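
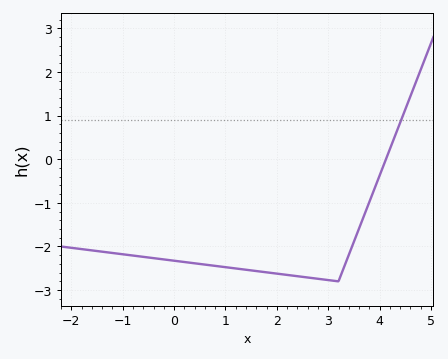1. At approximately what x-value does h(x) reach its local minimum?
3.2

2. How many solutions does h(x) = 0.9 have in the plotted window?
1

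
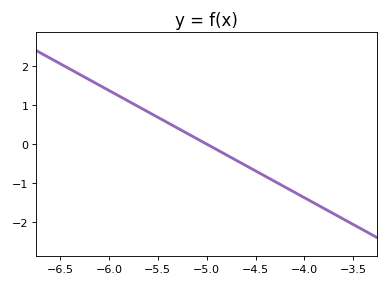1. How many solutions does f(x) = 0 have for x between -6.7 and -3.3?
1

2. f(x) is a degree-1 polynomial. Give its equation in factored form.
y = -1.37(x + 5)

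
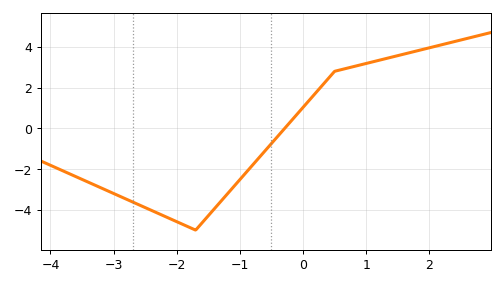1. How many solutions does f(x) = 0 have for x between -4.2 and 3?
1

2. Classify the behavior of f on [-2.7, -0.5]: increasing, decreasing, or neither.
neither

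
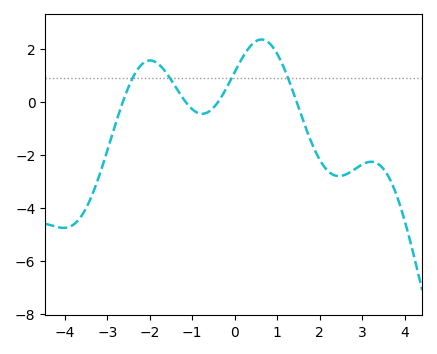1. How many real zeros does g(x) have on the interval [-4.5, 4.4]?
4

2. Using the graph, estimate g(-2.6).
0.2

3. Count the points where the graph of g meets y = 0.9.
4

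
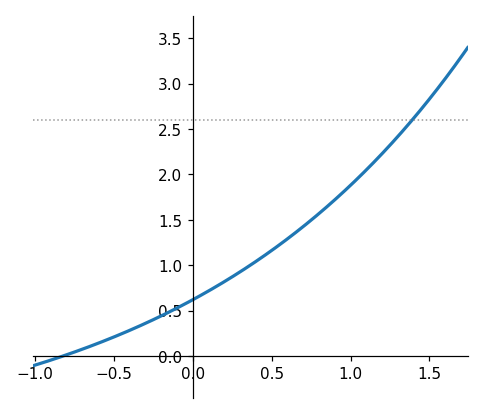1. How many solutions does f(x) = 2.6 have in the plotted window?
1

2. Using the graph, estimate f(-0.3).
0.36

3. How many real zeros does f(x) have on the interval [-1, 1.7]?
1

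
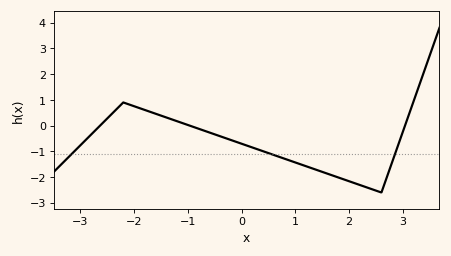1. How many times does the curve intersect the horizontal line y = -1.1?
3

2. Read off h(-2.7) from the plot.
-0.1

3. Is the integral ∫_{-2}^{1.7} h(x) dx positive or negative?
negative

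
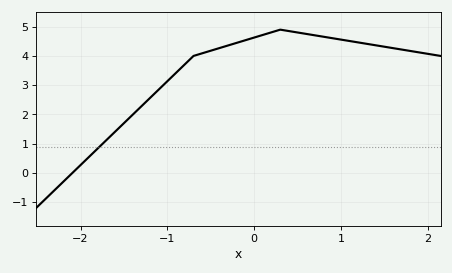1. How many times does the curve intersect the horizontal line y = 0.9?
1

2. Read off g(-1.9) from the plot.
0.554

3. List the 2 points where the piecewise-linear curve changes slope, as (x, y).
(-0.7, 4); (0.3, 4.9)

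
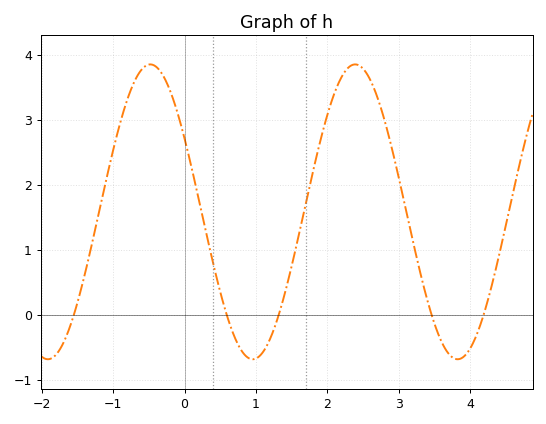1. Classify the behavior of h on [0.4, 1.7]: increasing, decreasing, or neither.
neither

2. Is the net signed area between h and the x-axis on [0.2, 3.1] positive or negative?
positive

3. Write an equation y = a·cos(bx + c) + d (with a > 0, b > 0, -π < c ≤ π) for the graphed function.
y = 2.27cos(2.19x + 1.05) + 1.59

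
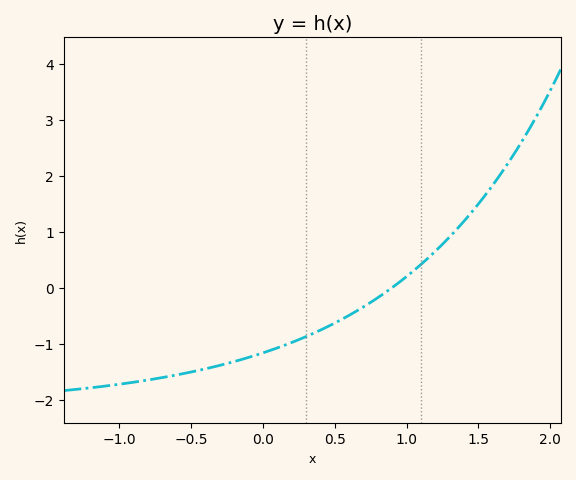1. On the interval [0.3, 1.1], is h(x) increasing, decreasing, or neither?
increasing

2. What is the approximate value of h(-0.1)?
-1.2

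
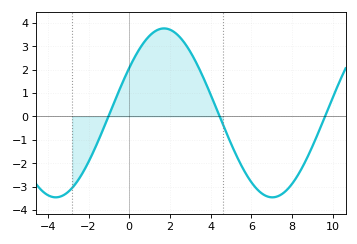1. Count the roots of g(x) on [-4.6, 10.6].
3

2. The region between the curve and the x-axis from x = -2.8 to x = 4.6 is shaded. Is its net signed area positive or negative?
positive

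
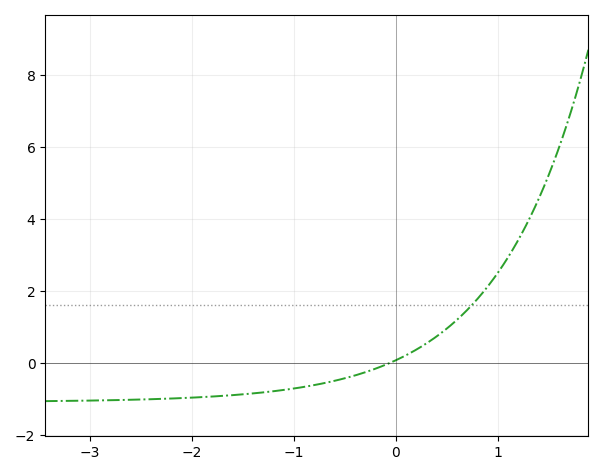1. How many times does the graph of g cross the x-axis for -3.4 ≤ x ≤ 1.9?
1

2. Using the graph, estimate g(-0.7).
-0.554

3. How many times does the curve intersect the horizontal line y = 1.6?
1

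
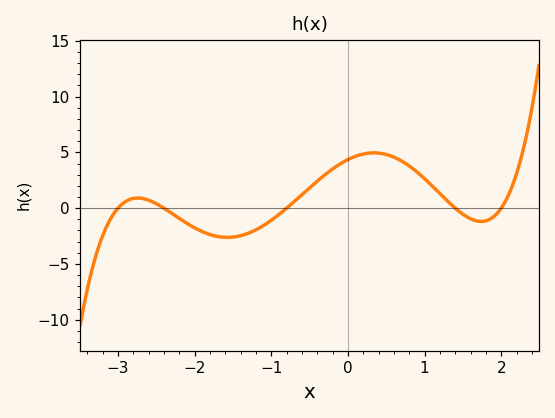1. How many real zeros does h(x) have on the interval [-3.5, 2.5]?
5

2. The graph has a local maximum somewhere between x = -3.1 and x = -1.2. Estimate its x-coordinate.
-2.7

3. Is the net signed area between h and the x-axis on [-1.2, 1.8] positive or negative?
positive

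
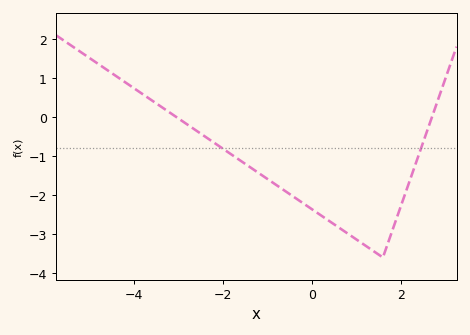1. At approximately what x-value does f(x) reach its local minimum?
1.6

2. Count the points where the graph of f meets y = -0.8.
2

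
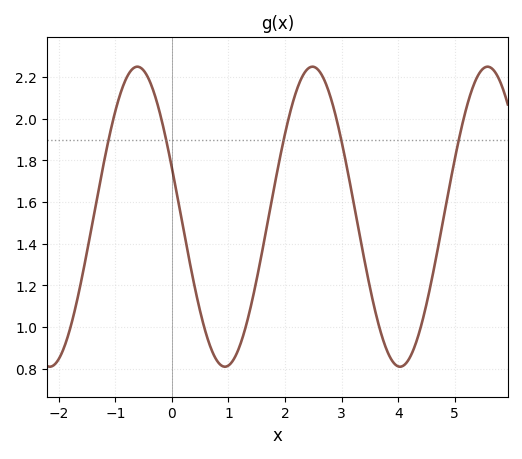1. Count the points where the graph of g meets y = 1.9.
5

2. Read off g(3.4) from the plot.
1.32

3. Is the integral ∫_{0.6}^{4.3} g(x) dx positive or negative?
positive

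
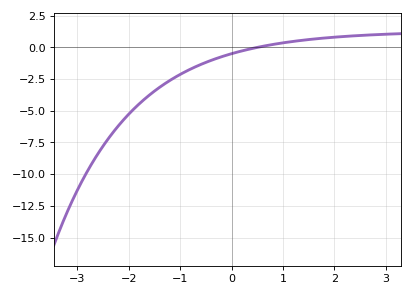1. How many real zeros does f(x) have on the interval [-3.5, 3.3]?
1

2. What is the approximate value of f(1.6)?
0.667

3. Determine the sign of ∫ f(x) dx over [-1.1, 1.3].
negative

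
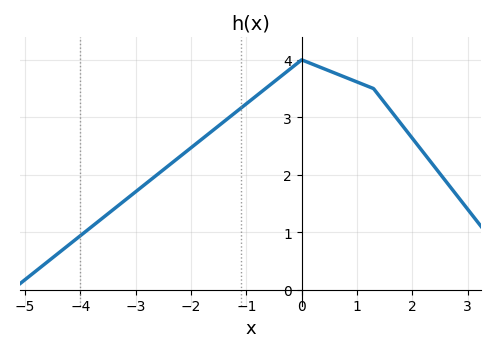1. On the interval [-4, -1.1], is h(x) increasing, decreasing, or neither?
increasing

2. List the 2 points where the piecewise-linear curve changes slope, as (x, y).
(0, 4); (1.3, 3.5)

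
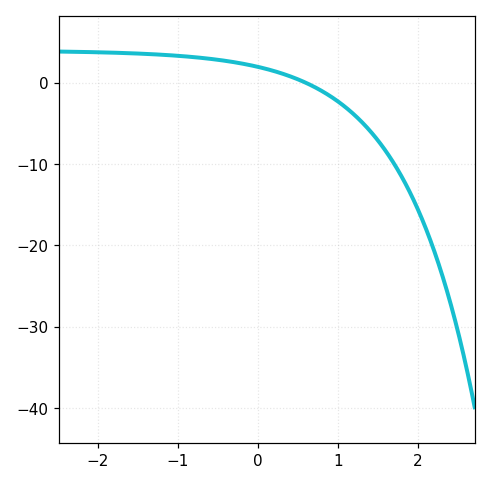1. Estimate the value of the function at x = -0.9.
3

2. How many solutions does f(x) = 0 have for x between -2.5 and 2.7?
1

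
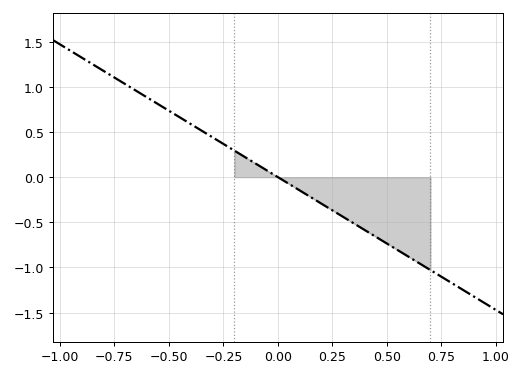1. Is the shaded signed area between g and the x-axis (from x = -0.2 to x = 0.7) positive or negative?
negative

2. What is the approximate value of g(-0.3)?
0.441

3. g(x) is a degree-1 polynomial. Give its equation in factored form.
y = -1.47(x - 0)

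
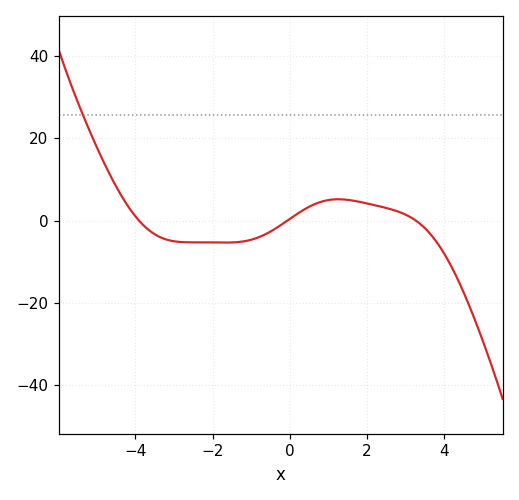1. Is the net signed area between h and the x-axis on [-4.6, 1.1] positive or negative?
negative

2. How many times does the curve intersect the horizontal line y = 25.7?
1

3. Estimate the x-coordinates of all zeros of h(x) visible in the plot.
-3.91, -0.066, 3.27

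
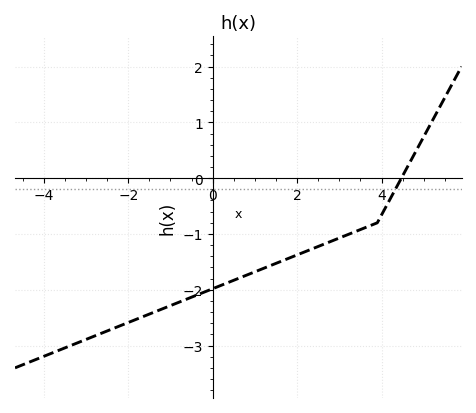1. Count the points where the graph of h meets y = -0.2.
1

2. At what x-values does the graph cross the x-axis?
4.4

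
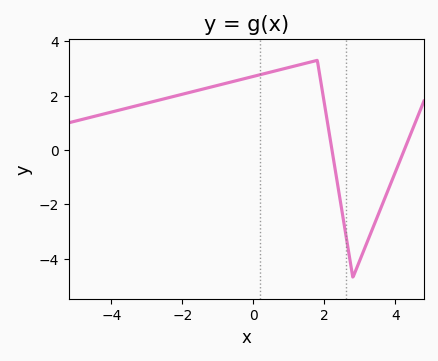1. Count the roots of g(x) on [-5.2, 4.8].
2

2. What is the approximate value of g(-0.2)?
2.6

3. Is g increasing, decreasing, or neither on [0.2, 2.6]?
neither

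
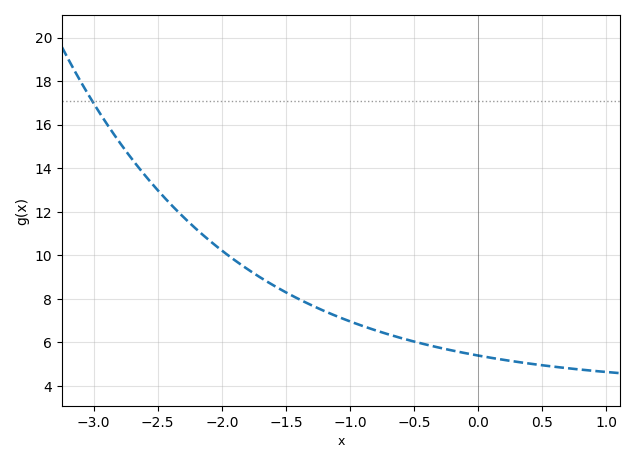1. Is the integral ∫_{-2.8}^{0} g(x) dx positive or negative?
positive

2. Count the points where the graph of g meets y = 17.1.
1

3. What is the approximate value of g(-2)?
10.2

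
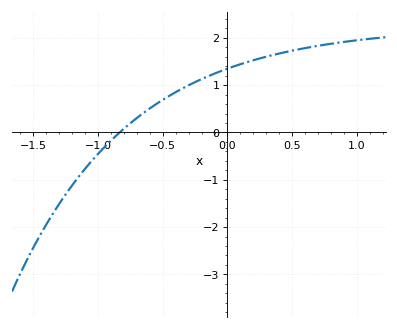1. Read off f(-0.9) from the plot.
-0.172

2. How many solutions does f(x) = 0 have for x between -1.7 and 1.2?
1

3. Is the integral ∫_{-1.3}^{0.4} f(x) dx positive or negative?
positive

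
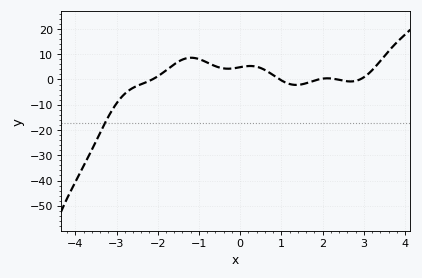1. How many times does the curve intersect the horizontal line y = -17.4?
1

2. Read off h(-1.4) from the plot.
8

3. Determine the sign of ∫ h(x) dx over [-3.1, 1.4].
positive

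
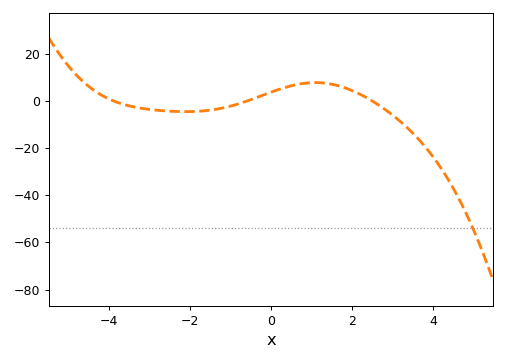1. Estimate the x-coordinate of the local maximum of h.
1.09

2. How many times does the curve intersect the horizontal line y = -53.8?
1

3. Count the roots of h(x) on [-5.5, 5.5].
3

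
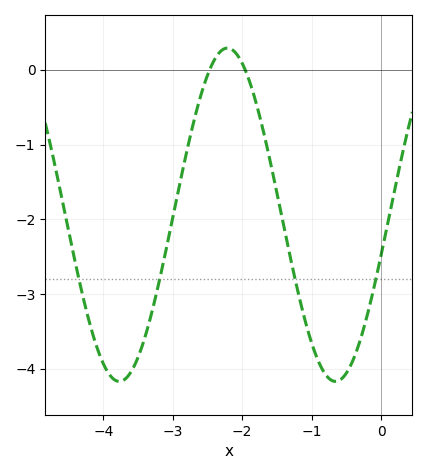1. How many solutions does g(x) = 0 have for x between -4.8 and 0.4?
2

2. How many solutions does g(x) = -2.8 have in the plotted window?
4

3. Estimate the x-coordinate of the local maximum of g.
-2.21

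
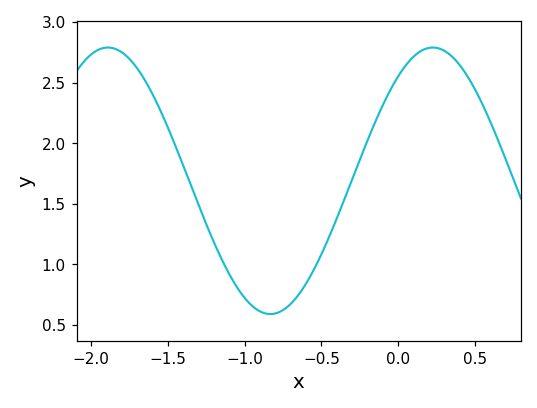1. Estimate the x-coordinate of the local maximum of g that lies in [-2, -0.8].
-1.9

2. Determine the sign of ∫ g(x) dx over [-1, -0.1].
positive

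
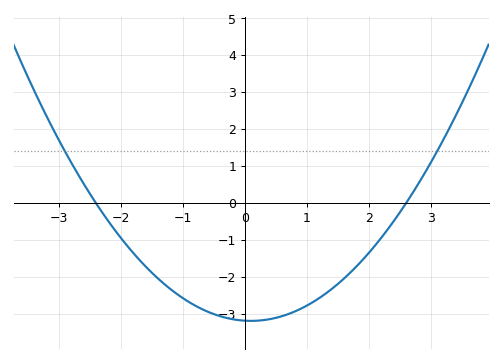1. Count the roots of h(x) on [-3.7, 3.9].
2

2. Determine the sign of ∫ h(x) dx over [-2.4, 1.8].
negative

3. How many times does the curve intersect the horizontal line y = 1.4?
2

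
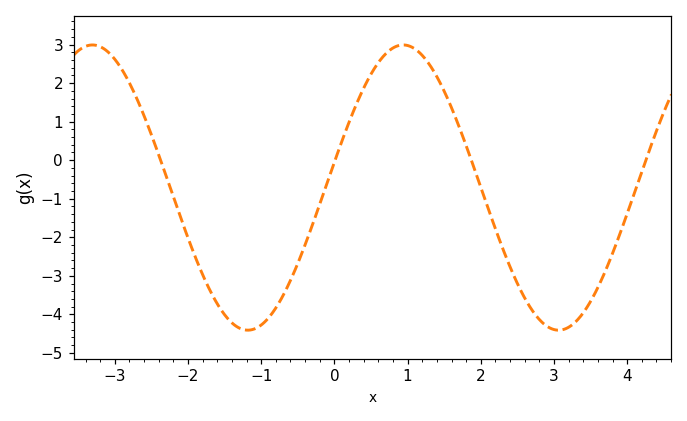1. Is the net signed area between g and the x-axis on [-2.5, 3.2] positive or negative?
negative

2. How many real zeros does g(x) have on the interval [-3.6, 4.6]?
4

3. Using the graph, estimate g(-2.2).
-0.9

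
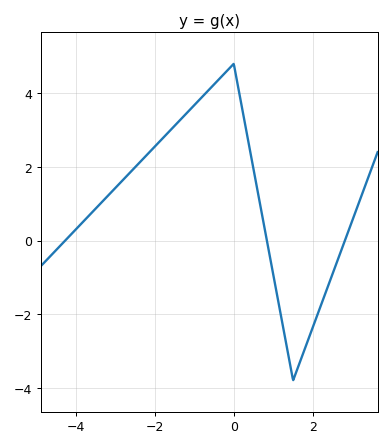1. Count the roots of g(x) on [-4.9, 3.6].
3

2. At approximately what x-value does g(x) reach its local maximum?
-0.001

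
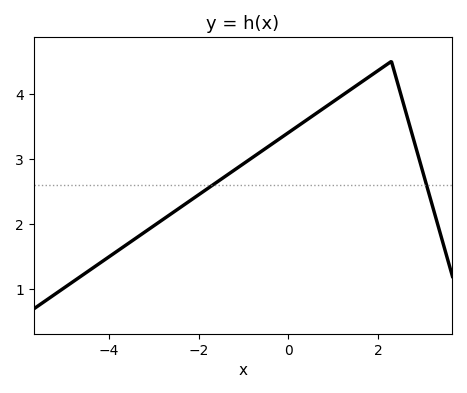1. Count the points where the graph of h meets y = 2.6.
2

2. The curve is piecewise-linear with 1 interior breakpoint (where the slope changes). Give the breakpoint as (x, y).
(2.3, 4.5)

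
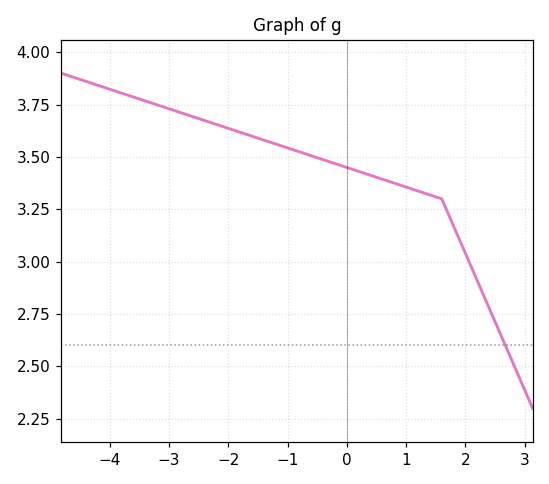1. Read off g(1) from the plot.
3.36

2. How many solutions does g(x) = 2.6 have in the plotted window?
1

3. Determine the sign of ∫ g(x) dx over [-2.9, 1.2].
positive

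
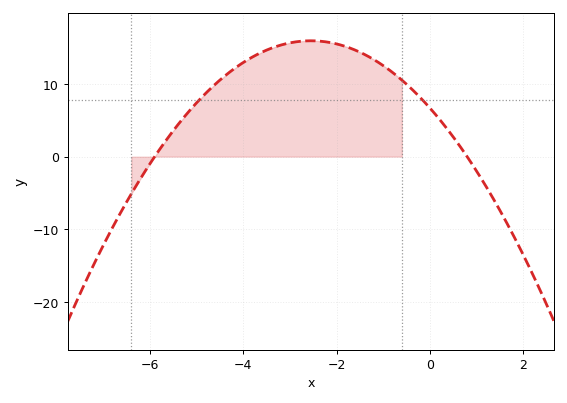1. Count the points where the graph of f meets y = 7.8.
2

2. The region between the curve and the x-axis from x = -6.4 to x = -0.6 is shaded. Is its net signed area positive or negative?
positive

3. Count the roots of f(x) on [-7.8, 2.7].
2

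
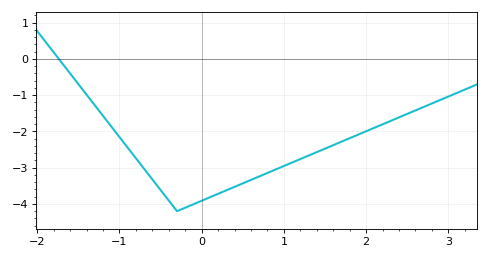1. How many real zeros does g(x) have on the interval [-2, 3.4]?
1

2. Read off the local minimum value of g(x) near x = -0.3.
-4.2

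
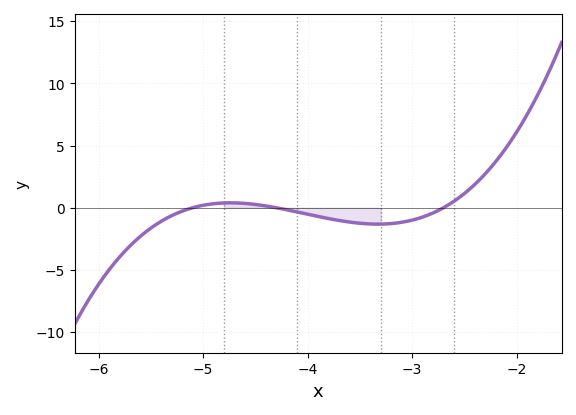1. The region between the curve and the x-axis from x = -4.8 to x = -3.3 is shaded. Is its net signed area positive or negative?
negative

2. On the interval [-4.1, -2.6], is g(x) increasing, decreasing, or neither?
neither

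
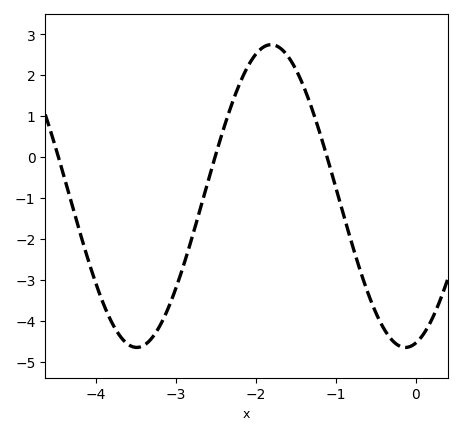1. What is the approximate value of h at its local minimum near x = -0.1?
-4.65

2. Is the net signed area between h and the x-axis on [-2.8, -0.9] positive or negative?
positive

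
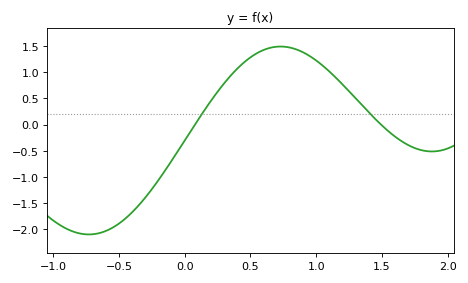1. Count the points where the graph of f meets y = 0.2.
2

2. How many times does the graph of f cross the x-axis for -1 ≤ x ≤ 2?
2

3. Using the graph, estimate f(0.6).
1.45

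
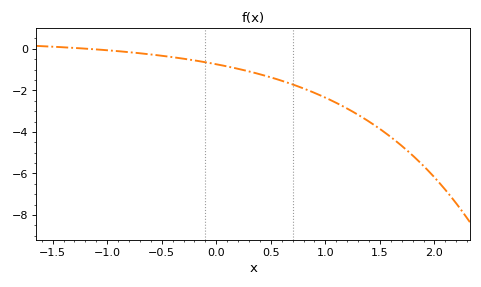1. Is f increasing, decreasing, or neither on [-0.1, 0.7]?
decreasing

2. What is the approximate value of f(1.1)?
-2.6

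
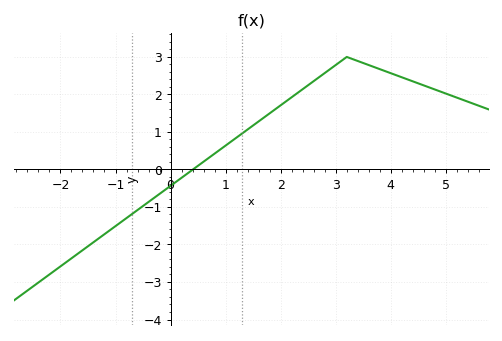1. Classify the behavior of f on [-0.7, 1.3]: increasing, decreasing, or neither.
increasing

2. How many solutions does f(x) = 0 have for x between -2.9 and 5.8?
1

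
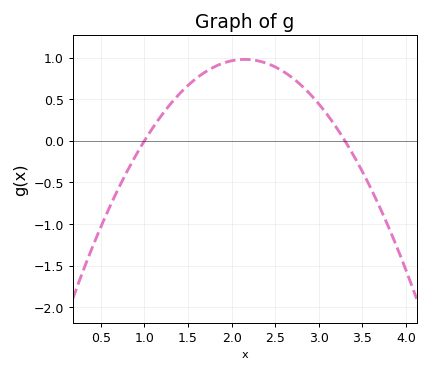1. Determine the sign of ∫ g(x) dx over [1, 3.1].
positive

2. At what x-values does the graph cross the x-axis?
1, 3.3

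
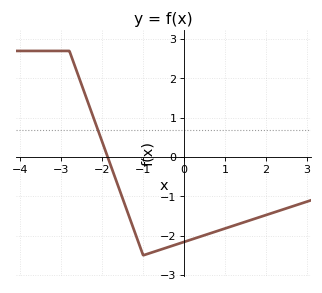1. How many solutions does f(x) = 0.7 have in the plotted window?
1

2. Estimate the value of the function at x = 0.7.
-1.9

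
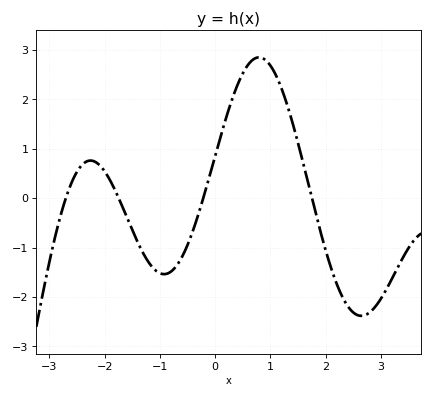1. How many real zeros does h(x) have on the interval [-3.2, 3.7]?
4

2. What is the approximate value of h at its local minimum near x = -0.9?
-1.54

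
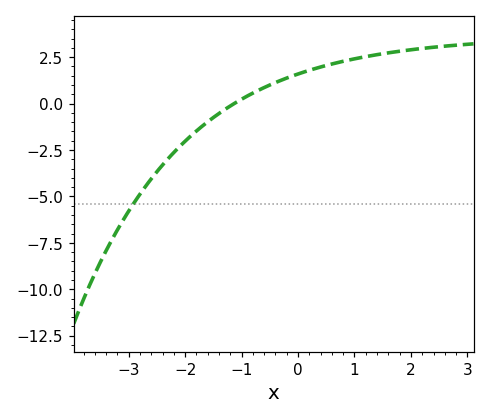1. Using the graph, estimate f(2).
2.89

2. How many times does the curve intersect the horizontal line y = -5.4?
1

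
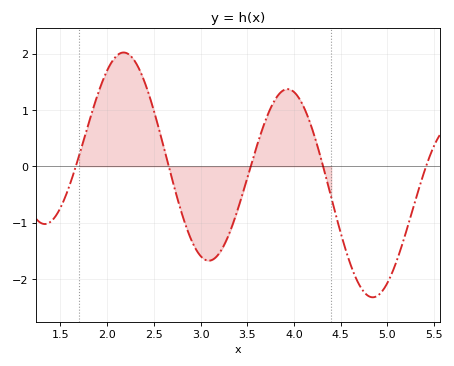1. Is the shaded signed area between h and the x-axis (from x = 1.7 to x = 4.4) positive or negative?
positive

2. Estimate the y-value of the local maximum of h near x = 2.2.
2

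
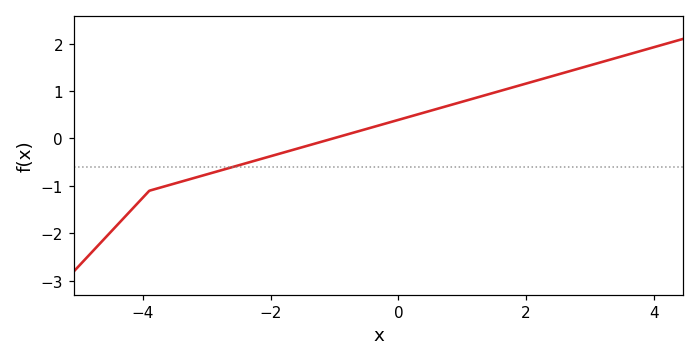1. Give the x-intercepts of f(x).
-1.02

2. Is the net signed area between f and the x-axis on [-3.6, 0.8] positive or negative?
negative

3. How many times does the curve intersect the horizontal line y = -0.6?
1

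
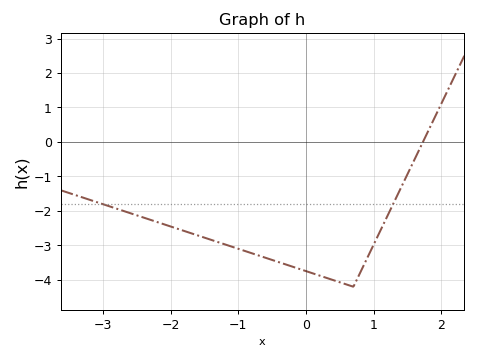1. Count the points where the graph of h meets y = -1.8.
2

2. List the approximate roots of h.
1.7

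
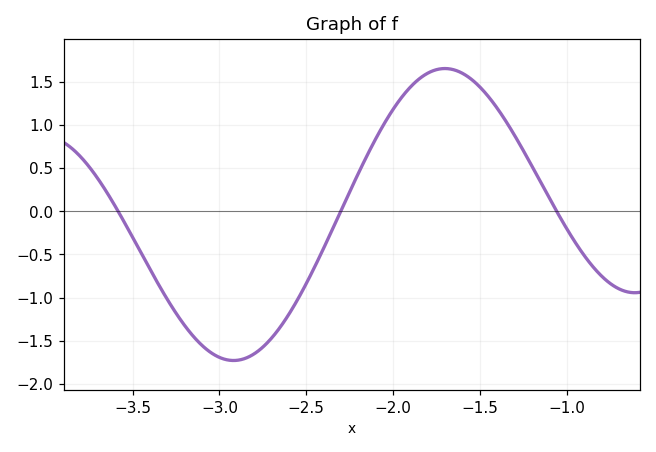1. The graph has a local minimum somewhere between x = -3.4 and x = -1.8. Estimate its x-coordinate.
-2.9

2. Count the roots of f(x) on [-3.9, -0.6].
3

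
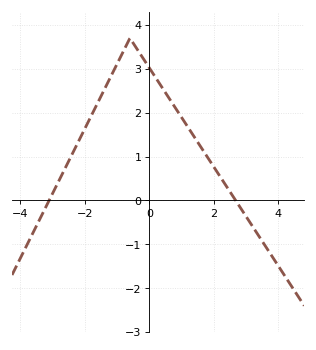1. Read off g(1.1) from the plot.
1.8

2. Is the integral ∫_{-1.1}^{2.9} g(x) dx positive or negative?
positive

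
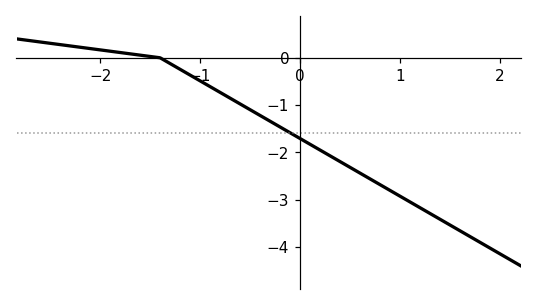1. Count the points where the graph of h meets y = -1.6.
1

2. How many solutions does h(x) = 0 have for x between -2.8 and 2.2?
1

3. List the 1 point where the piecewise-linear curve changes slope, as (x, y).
(-1.4, 0)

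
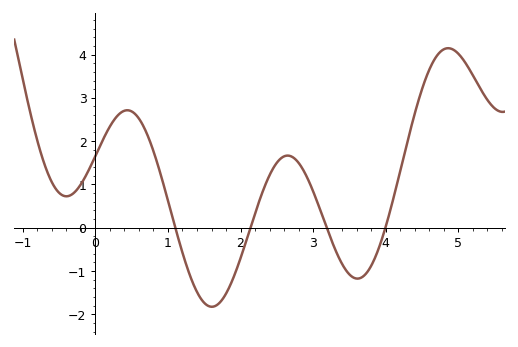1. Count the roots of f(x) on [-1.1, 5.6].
4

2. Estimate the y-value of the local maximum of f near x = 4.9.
4.15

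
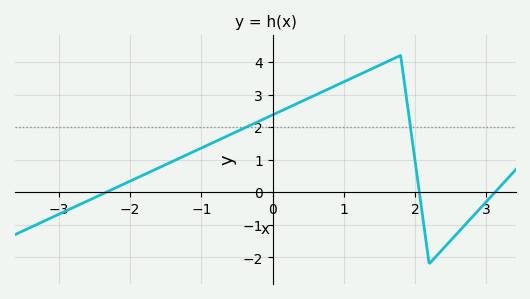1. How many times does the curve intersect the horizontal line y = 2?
2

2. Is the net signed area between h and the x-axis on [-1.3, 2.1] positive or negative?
positive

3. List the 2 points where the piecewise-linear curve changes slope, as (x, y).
(1.8, 4.2); (2.2, -2.2)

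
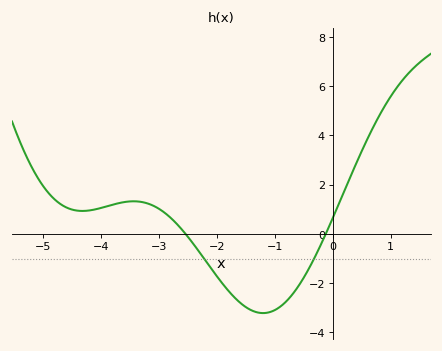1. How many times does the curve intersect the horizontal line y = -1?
2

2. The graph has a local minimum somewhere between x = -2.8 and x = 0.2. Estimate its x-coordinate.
-1.2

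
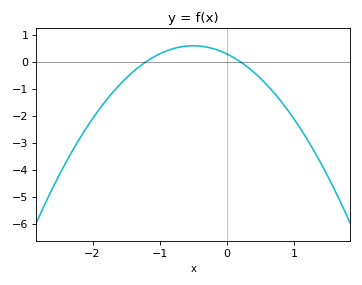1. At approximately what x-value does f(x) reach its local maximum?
-0.5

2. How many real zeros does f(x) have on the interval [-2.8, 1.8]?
2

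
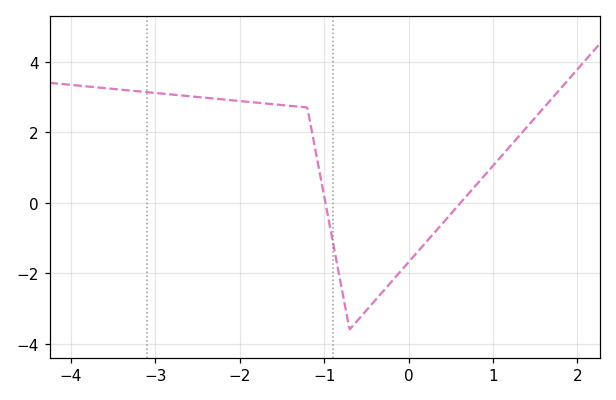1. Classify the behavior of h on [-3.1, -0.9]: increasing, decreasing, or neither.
decreasing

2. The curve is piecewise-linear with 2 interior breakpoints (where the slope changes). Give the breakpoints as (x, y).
(-1.2, 2.7); (-0.7, -3.6)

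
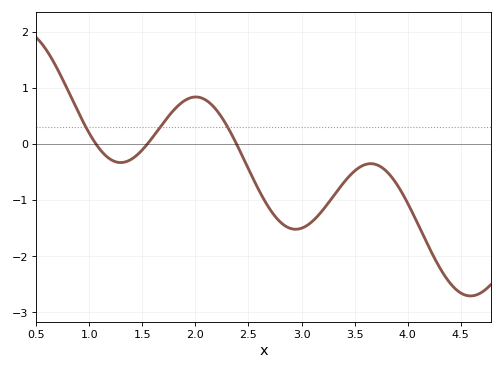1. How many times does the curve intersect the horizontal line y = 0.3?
3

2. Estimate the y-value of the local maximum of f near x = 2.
0.837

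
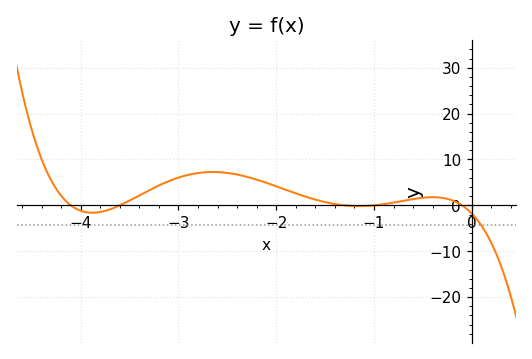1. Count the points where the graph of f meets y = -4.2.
1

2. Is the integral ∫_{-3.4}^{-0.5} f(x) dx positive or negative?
positive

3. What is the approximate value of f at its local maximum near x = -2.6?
7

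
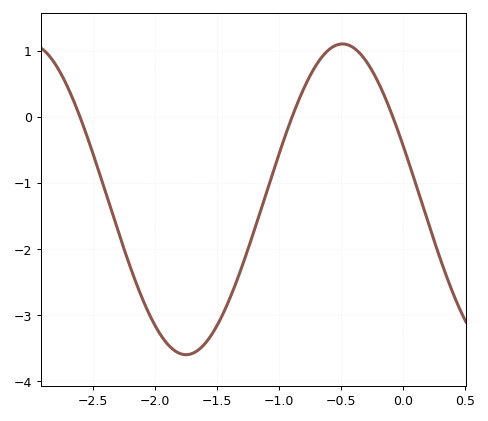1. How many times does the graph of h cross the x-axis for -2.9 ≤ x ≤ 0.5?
3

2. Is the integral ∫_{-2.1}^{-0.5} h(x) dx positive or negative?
negative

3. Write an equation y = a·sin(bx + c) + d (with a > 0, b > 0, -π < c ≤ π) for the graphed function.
y = 2.35sin(2.49x + 2.78) - 1.25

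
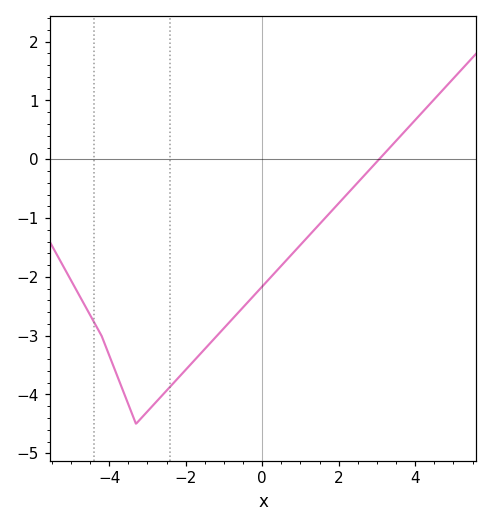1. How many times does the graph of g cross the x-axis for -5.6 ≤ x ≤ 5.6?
1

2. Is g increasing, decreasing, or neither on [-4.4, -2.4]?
neither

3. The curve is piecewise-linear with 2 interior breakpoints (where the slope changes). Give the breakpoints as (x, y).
(-4.2, -3); (-3.3, -4.5)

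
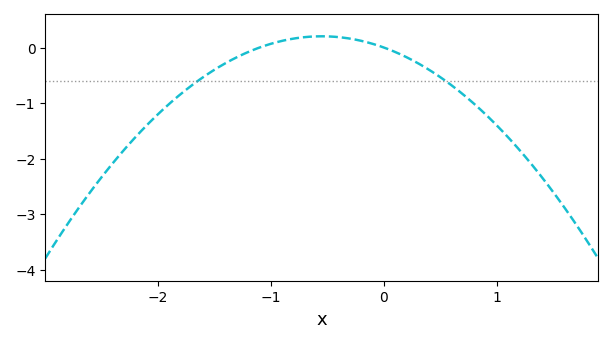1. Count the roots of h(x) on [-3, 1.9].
2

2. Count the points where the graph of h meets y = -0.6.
2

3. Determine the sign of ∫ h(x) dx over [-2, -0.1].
negative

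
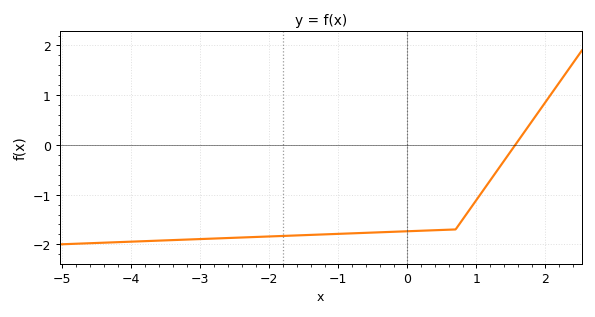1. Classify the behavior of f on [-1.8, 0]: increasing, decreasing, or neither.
increasing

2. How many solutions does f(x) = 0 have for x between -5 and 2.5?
1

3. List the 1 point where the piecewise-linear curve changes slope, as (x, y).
(0.7, -1.7)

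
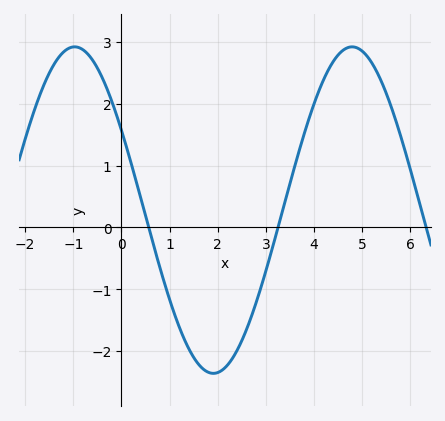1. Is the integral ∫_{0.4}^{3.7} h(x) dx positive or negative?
negative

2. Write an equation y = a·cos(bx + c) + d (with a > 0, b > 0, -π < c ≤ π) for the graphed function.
y = 2.64cos(1.1x + 1.1) + 0.28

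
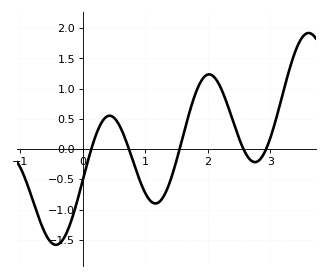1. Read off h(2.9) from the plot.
-0.067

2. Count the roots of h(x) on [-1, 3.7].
5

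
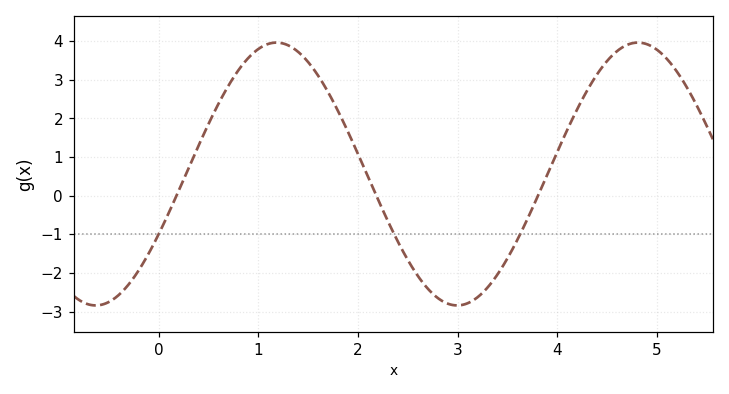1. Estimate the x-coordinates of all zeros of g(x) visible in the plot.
0.176, 2.18, 3.81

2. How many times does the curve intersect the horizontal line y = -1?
3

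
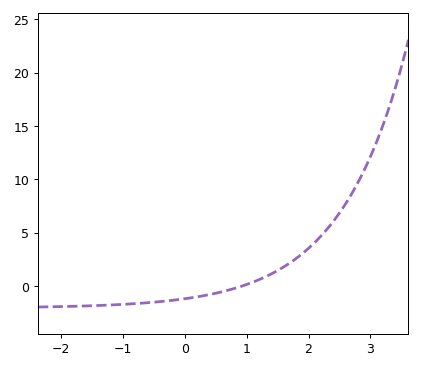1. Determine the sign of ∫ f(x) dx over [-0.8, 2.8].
positive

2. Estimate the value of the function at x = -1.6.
-1.83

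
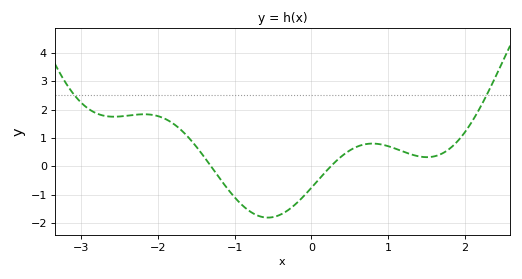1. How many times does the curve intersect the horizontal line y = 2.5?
2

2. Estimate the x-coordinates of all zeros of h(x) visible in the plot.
-1.3, 0.3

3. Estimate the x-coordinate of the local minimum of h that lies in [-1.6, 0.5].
-0.6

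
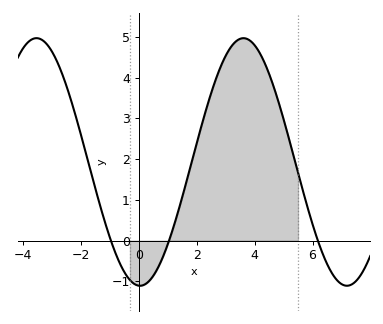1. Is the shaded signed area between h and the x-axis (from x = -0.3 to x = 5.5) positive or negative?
positive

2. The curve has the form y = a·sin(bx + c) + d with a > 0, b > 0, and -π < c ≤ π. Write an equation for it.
y = 3.04sin(0.88x - 1.6) + 1.93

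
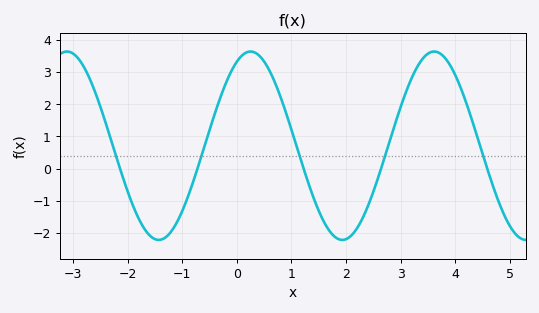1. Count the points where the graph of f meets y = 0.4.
5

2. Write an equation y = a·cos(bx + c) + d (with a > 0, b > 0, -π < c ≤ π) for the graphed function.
y = 2.93cos(1.87x - 0.47) + 0.71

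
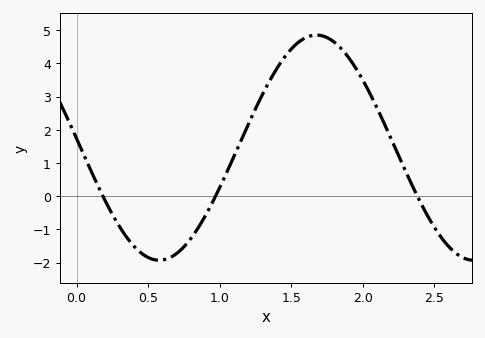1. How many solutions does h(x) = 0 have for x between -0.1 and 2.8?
3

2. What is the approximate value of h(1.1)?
1.2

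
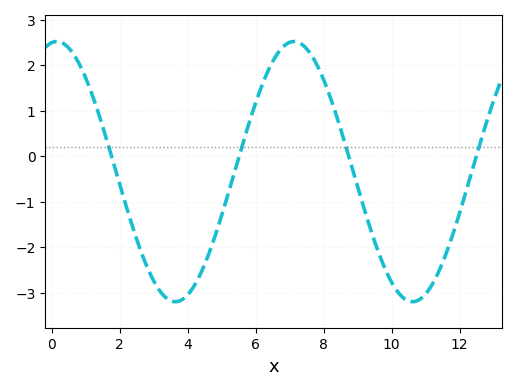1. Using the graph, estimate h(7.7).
2.15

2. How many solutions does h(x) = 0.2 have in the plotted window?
4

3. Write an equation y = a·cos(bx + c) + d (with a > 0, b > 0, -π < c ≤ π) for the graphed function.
y = 2.86cos(0.9x - 0.13) - 0.34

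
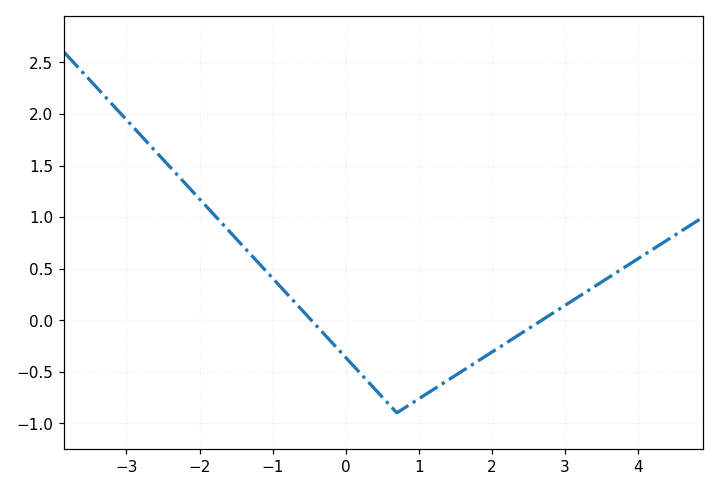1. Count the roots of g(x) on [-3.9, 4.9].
2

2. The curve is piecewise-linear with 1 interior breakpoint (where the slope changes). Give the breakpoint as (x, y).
(0.7, -0.9)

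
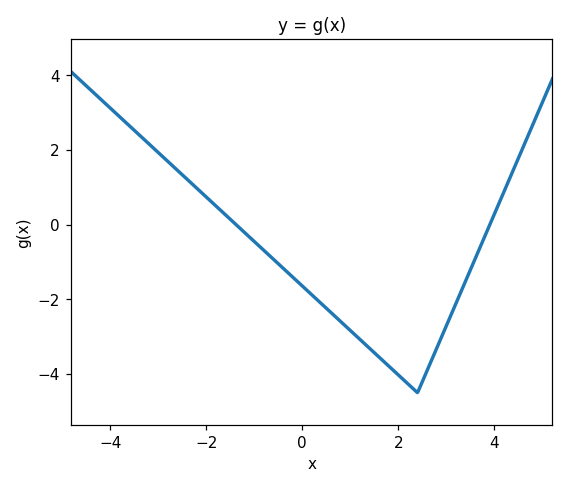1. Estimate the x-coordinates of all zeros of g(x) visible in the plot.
-1.38, 3.9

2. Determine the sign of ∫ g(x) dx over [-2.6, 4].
negative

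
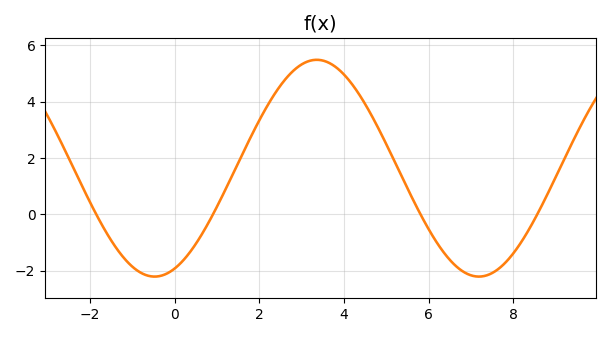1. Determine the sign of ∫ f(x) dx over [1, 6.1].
positive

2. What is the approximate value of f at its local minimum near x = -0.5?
-2.21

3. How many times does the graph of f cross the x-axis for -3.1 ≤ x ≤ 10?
4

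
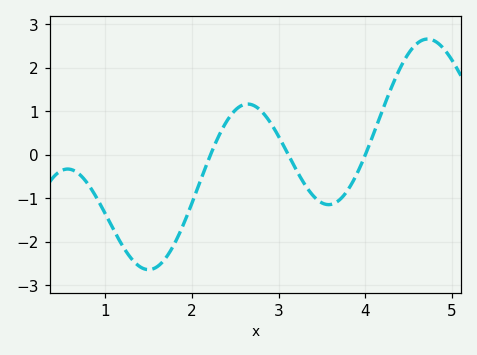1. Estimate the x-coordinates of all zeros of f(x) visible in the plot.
2.2, 3.1, 4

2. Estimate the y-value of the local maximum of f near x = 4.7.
2.7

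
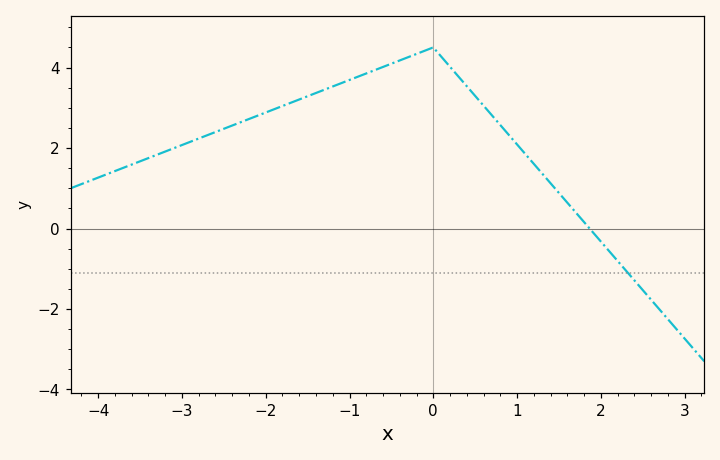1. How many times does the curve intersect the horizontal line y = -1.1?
1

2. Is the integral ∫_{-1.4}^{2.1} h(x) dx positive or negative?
positive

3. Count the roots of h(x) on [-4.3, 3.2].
1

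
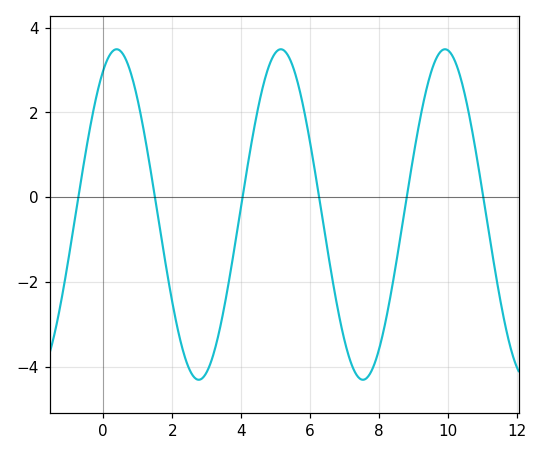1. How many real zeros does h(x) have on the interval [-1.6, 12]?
6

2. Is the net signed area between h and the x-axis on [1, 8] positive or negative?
negative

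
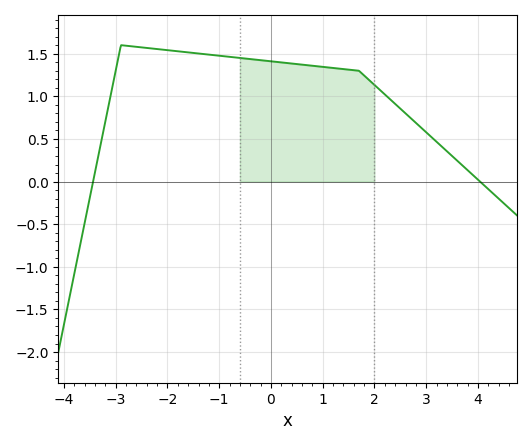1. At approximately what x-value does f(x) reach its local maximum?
-2.8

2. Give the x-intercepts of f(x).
-3.4, 4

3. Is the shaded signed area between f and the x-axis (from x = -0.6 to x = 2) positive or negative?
positive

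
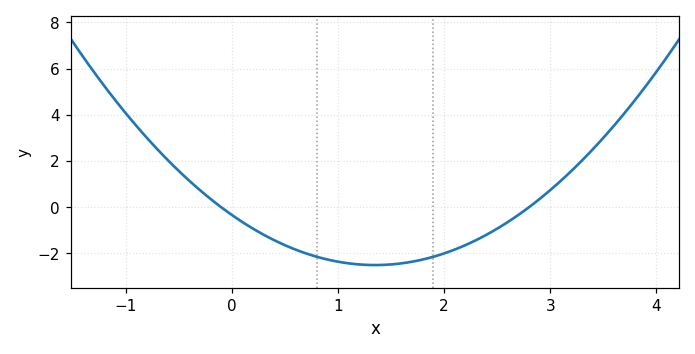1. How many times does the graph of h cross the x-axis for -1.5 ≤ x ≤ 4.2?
2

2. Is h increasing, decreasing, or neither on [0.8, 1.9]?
neither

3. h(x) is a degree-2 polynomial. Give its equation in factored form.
y = 1.19(x + 0.1)(x - 2.8)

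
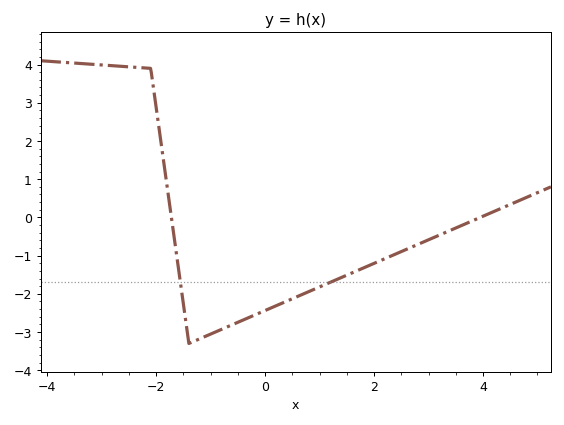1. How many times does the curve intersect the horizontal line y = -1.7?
2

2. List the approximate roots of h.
-1.72, 3.95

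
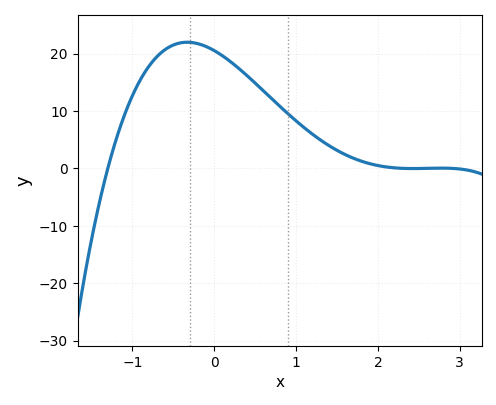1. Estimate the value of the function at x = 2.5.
0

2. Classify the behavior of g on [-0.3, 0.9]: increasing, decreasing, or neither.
decreasing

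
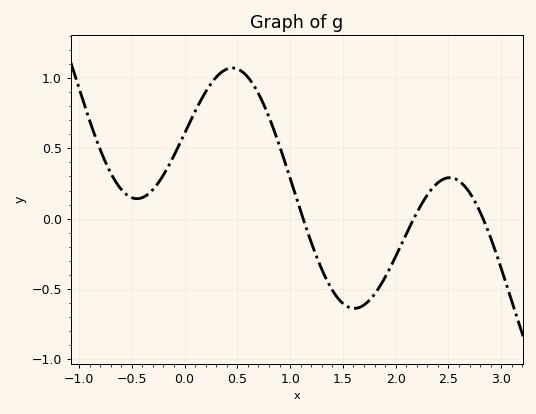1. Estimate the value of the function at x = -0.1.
0.451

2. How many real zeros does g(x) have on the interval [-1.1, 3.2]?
3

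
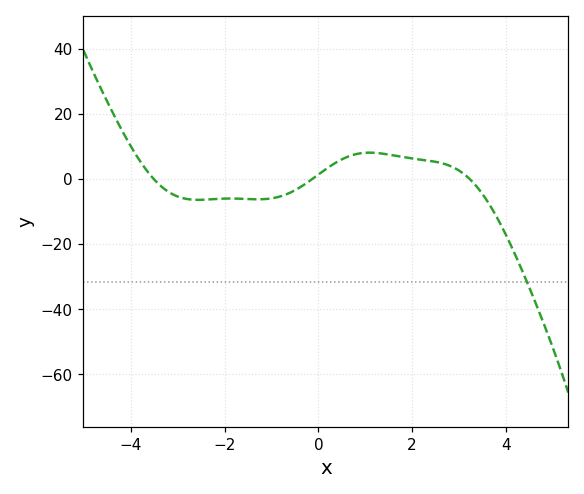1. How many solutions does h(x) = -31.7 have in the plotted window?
1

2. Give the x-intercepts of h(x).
-3.6, -0.2, 3.2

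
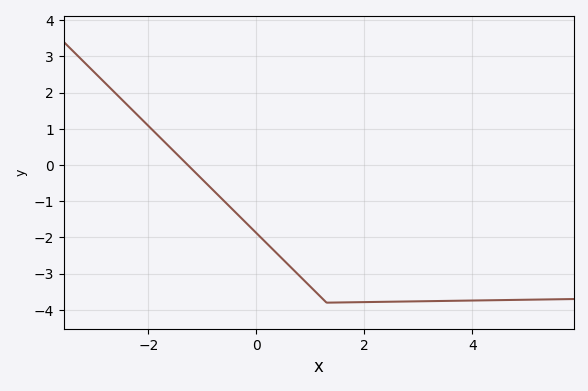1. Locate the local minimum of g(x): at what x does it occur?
1.2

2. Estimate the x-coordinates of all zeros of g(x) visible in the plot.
-1.2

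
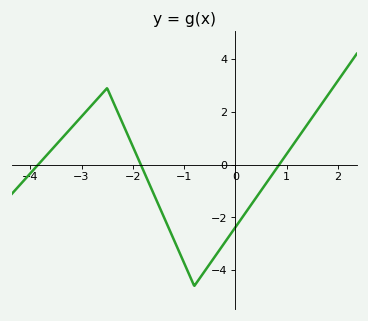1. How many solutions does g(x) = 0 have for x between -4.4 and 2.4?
3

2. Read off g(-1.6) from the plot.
-1.07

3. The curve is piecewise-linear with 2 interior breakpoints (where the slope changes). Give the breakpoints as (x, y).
(-2.5, 2.9); (-0.8, -4.6)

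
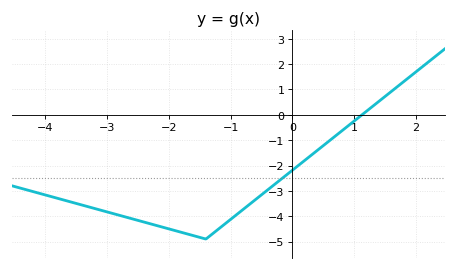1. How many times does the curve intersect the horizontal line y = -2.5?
1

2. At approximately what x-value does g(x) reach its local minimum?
-1.4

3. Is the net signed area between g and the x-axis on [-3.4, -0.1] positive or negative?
negative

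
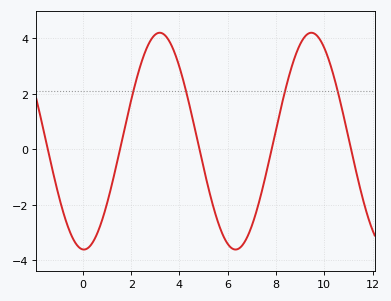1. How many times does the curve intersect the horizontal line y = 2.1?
4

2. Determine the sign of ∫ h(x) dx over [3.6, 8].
negative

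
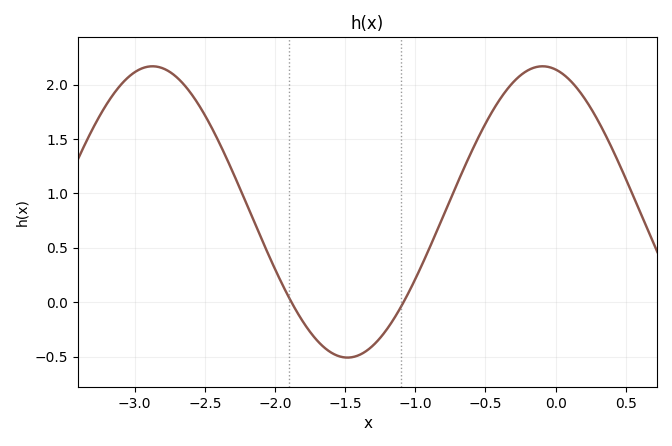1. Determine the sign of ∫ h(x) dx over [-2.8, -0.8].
positive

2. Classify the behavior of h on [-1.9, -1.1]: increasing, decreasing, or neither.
neither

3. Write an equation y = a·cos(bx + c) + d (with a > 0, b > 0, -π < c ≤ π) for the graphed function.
y = 1.34cos(2.3x + 0.21) + 0.83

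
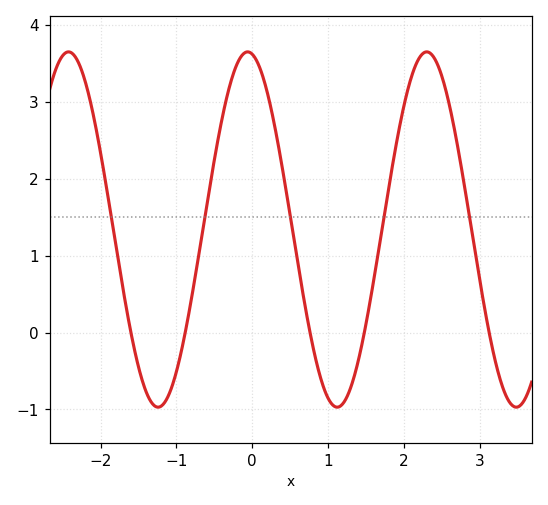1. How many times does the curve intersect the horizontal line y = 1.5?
5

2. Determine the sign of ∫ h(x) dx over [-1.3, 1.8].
positive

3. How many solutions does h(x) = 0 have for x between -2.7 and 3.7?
5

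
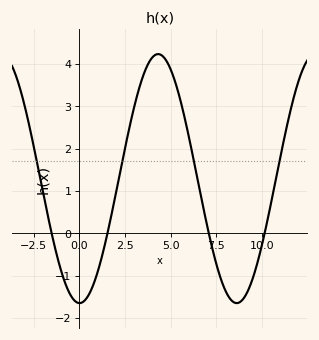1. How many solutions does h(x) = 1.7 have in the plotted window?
4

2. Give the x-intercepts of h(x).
-1.6, 1.6, 7, 10.2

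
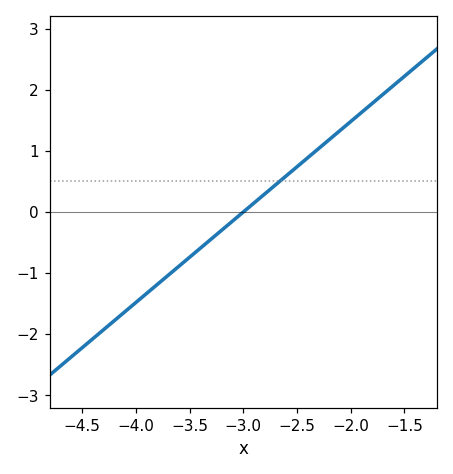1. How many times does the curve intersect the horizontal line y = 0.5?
1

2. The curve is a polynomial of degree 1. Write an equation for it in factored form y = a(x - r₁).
y = 1.48(x + 3)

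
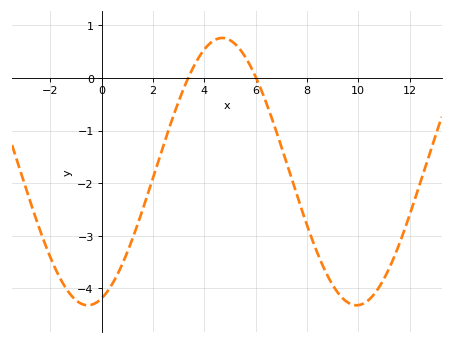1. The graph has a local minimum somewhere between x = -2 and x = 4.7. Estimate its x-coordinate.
-0.6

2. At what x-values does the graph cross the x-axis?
3.4, 6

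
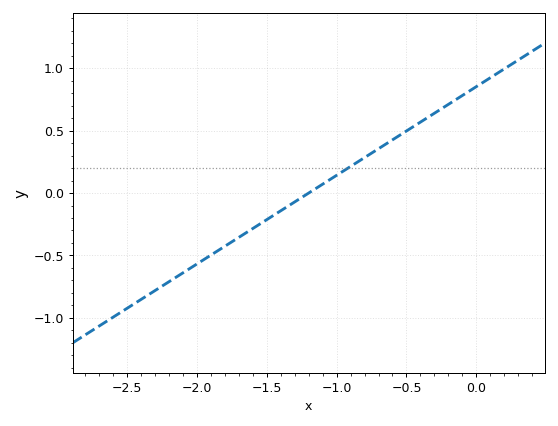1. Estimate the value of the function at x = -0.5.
0.497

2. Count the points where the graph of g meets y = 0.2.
1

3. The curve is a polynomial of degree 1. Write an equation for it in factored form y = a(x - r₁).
y = 0.71(x + 1.2)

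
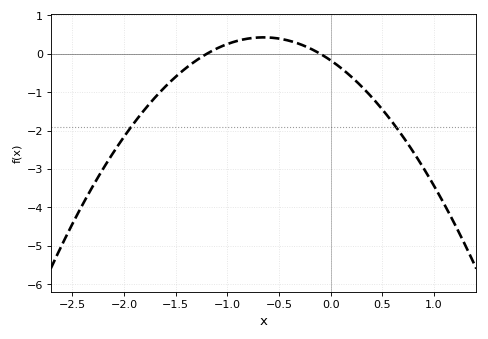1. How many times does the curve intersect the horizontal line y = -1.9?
2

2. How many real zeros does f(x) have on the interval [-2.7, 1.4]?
2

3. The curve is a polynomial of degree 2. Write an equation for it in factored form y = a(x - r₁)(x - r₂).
y = -1.42(x + 1.2)(x + 0.1)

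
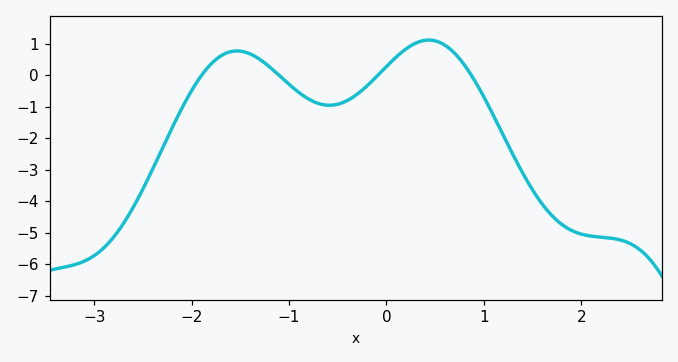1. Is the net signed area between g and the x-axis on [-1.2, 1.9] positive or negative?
negative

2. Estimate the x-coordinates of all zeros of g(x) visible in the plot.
-1.9, -1.1, -0.1, 0.9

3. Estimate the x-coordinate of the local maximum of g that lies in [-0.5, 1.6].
0.4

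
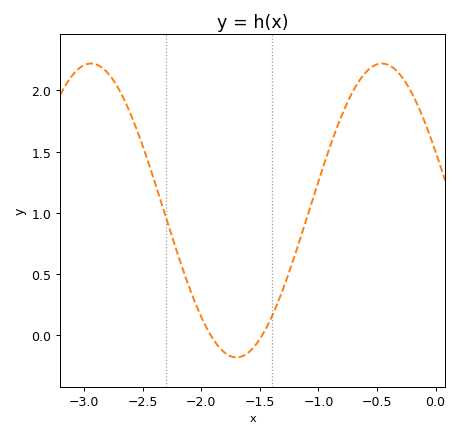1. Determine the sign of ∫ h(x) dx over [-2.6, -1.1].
positive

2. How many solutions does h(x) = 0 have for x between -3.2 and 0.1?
2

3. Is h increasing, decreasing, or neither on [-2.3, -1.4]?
neither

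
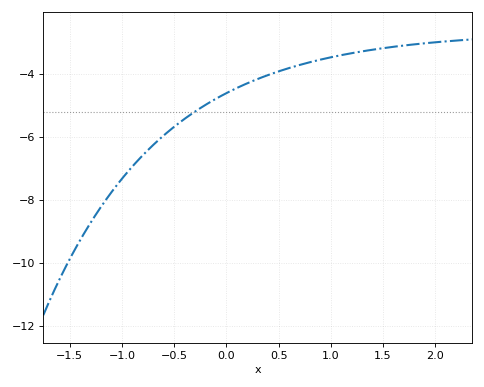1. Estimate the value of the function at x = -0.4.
-5.42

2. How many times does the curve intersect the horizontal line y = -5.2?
1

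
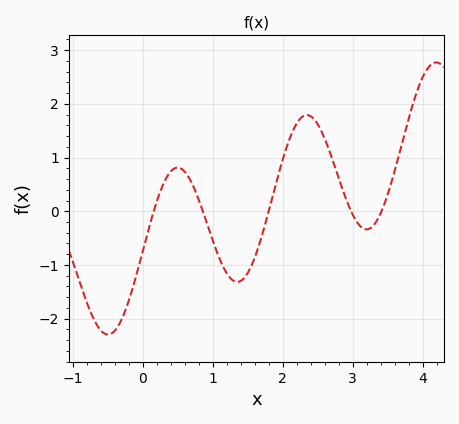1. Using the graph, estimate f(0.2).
0.2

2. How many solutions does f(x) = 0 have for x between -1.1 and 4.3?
5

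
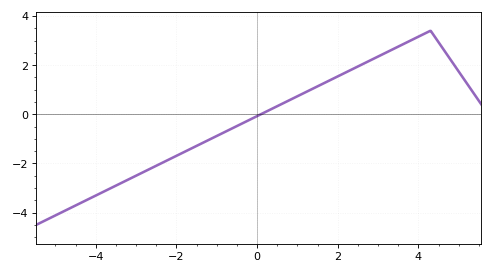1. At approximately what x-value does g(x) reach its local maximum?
4.2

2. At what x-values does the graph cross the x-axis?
0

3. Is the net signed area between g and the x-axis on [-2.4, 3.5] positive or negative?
positive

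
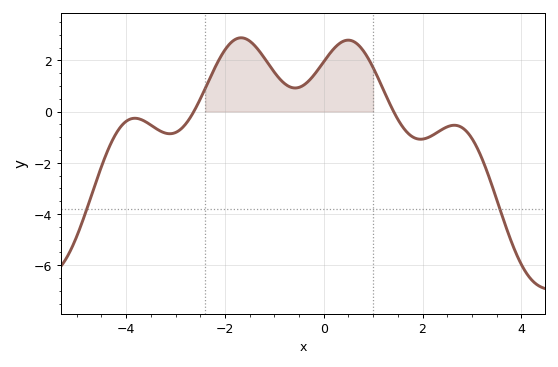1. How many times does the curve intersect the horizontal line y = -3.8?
2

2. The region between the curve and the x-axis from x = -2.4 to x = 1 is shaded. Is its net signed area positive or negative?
positive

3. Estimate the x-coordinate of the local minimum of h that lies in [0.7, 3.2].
1.96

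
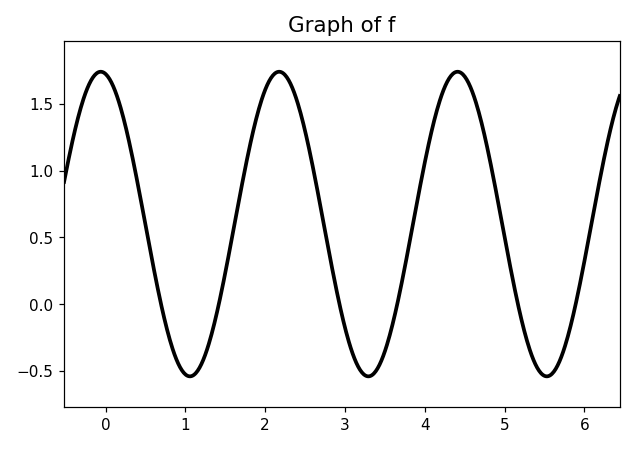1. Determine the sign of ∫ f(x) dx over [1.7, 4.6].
positive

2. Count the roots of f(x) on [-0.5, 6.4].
6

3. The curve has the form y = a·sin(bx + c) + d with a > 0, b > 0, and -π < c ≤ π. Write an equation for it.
y = 1.14sin(2.8x + 1.7) + 0.6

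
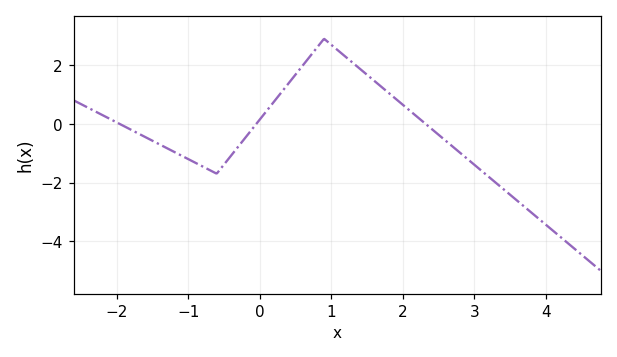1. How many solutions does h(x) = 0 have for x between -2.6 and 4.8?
3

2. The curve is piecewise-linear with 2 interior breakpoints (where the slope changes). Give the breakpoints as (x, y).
(-0.6, -1.7); (0.9, 2.9)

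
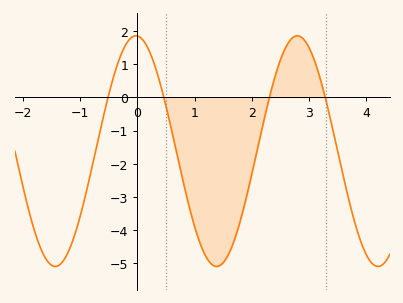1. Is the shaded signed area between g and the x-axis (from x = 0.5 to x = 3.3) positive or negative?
negative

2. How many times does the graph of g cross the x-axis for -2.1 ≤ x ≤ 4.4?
4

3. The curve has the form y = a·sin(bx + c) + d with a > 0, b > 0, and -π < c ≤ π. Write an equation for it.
y = 3.47sin(2.2x + 1.6) - 1.62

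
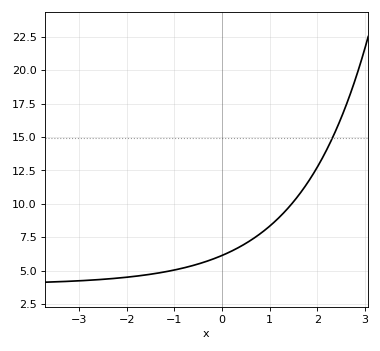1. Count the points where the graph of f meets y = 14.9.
1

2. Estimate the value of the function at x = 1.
8.5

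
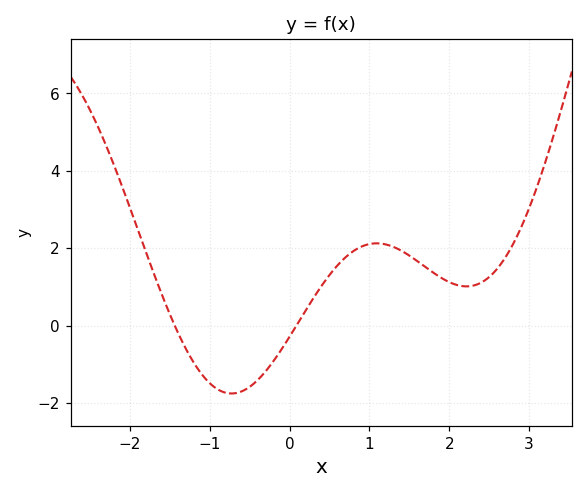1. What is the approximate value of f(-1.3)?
-0.602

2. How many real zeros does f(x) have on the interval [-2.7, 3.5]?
2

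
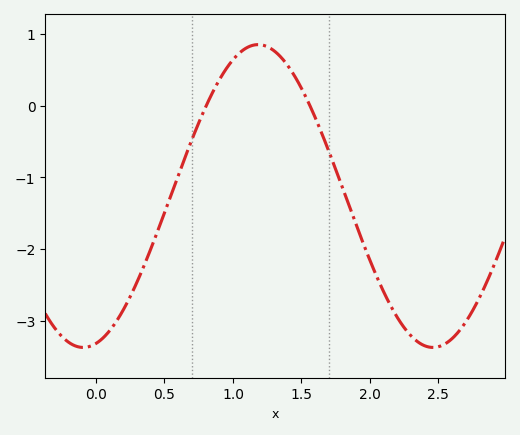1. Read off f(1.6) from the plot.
-0.2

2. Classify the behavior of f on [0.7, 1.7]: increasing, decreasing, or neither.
neither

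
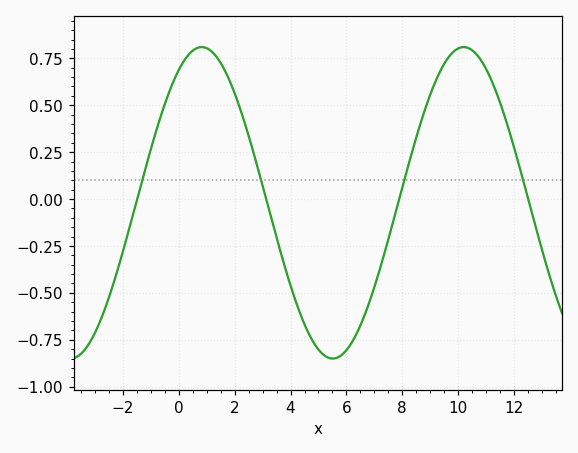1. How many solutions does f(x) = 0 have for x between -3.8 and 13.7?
4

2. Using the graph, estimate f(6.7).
-0.6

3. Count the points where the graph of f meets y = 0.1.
4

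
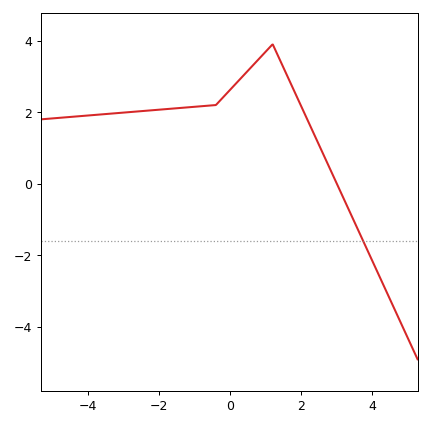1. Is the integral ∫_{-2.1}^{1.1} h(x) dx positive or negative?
positive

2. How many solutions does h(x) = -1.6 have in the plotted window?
1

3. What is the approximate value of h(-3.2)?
1.97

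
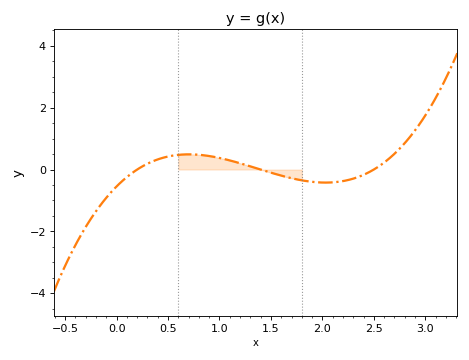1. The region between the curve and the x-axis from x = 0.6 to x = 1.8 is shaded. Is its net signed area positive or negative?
positive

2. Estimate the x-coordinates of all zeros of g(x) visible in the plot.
0.2, 1.4, 2.5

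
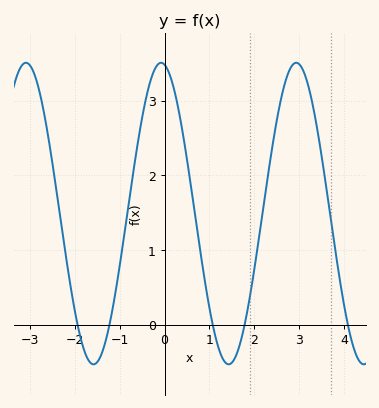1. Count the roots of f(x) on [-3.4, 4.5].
5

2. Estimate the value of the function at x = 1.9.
0.381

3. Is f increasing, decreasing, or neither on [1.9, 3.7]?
neither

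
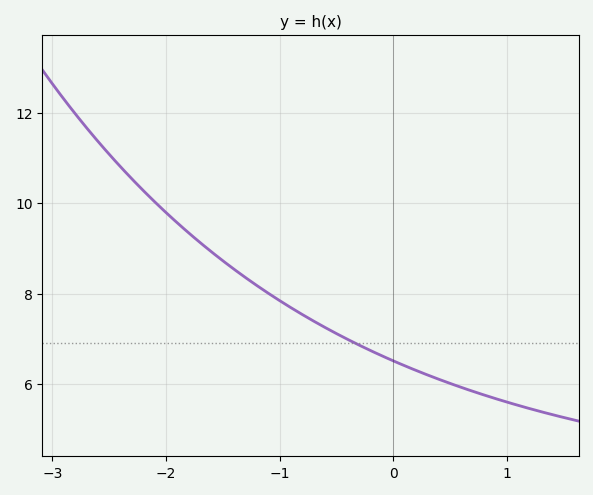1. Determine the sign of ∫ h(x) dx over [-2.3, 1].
positive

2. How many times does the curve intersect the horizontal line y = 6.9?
1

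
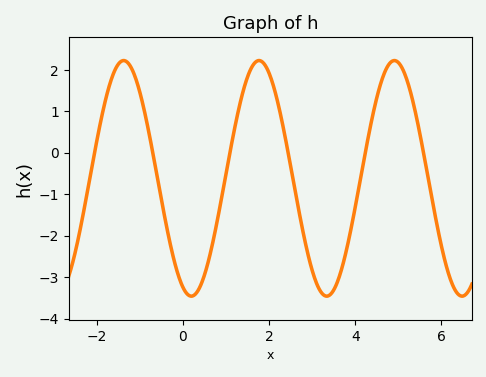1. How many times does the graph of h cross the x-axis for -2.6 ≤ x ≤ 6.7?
6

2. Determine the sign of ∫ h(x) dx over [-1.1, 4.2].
negative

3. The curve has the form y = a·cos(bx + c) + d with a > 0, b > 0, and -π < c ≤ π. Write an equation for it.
y = 2.84cos(2x + 2.75) - 0.62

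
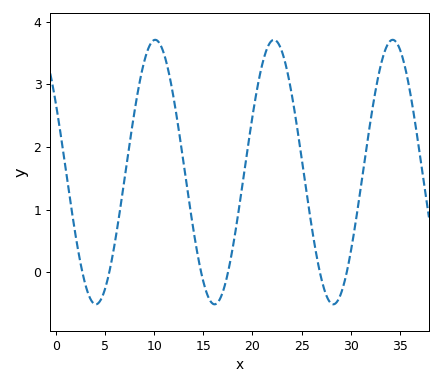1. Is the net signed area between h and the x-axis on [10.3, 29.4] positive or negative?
positive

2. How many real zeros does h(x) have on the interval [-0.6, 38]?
6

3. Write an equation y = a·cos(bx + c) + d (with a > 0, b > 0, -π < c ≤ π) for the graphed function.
y = 2.11cos(0.52x + 1) + 1.6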